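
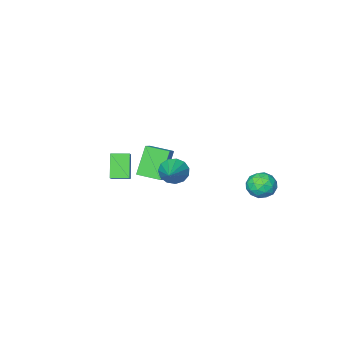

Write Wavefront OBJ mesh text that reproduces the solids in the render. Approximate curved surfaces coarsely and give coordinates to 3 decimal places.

v -1.15 -4.462 -0.652
v -0.57 -3.977 -0.201
v -1.898 -3.455 -0.772
v -1.318 -2.97 -0.321
v -0.322 -4.03 -2.179
v 0.258 -3.545 -1.728
v -1.07 -3.023 -2.299
v -0.49 -2.538 -1.848
v -3.176 1.825 -1.73
v -2.841 1.268 -1.247
v -4.259 1.812 -0.993
v -3.924 1.255 -0.51
v -3.635 2.012 -0.517
v -2.966 2.02 -0.973
v -4.134 1.06 -1.267
v -3.465 1.068 -1.723
v -3.433 0.796 -0.961
v -3.124 1.384 -0.498
v -3.976 1.696 -1.742
v -3.667 2.284 -1.279
v -2.914 1.548 -1.553
v -4.186 1.532 -0.687
v -4.017 1.977 -0.691
v -3.82 1.65 -0.407
v -2.987 1.99 -1.392
v -2.79 1.662 -1.108
v -3.257 2.099 -0.679
v -4.31 1.418 -1.132
v -4.113 1.09 -0.848
v -3.28 1.43 -1.833
v -3.083 1.103 -1.549
v -3.843 0.981 -1.561
v -3.064 0.943 -1.101
v -3.701 0.935 -0.668
v -3.824 0.821 -1.113
v -3.431 0.825 -1.381
v -2.883 1.289 -0.829
v -3.519 1.281 -0.396
v -3.35 1.725 -0.4
v -2.957 1.73 -0.668
v -3.231 1.011 -0.661
v -3.581 1.799 -1.844
v -4.217 1.791 -1.411
v -4.143 1.35 -1.572
v -3.75 1.355 -1.84
v -3.399 2.145 -1.572
v -4.036 2.137 -1.139
v -3.669 2.255 -0.859
v -3.276 2.259 -1.127
v -3.869 2.069 -1.579
v 1.337 1.347 1.556
v 1.74 1.362 0.947
v 2.423 2.573 2.304
v 1.449 1.648 0.901
v 1.122 1.84 1.062
v 0.864 1.874 1.38
v 0.756 1.742 1.754
v 0.832 1.484 2.065
v 1.069 1.183 2.215
v 1.391 0.934 2.155
v 1.696 0.816 1.905
v 1.887 0.867 1.545
v 1.903 1.071 1.188
v 3.226 -1.045 0.429
v 2.757 -1.727 1.558
v 2.5 -0.514 0.448
v 2.031 -1.195 1.577
v 3.649 -0.485 0.943
v 3.18 -1.166 2.072
v 2.923 0.047 0.962
v 2.454 -0.635 2.091
f 2 4 1
f 5 2 1
f 1 4 3
f 3 5 1
f 2 8 4
f 6 2 5
f 6 8 2
f 4 8 3
f 7 5 3
f 3 8 7
f 7 6 5
f 8 6 7
f 9 46 25
f 46 20 49
f 25 49 14
f 46 49 25
f 9 25 21
f 25 14 26
f 21 26 10
f 25 26 21
f 9 21 30
f 21 10 31
f 30 31 16
f 21 31 30
f 9 30 42
f 30 16 45
f 42 45 19
f 30 45 42
f 9 42 46
f 42 19 50
f 46 50 20
f 42 50 46
f 10 26 37
f 26 14 40
f 37 40 18
f 26 40 37
f 14 49 27
f 49 20 48
f 27 48 13
f 49 48 27
f 20 50 47
f 50 19 43
f 47 43 11
f 50 43 47
f 19 45 44
f 45 16 32
f 44 32 15
f 45 32 44
f 16 31 36
f 31 10 33
f 36 33 17
f 31 33 36
f 12 38 24
f 38 18 39
f 24 39 13
f 38 39 24
f 12 24 22
f 24 13 23
f 22 23 11
f 24 23 22
f 12 22 29
f 22 11 28
f 29 28 15
f 22 28 29
f 12 29 34
f 29 15 35
f 34 35 17
f 29 35 34
f 12 34 38
f 34 17 41
f 38 41 18
f 34 41 38
f 13 39 27
f 39 18 40
f 27 40 14
f 39 40 27
f 11 23 47
f 23 13 48
f 47 48 20
f 23 48 47
f 15 28 44
f 28 11 43
f 44 43 19
f 28 43 44
f 17 35 36
f 35 15 32
f 36 32 16
f 35 32 36
f 18 41 37
f 41 17 33
f 37 33 10
f 41 33 37
f 52 51 54
f 52 54 53
f 54 51 55
f 54 55 53
f 55 51 56
f 55 56 53
f 56 51 57
f 56 57 53
f 57 51 58
f 57 58 53
f 58 51 59
f 58 59 53
f 59 51 60
f 59 60 53
f 60 51 61
f 60 61 53
f 61 51 62
f 61 62 53
f 62 51 63
f 62 63 53
f 63 51 52
f 63 52 53
f 65 67 64
f 68 65 64
f 64 67 66
f 66 68 64
f 65 71 67
f 69 65 68
f 69 71 65
f 67 71 66
f 70 68 66
f 66 71 70
f 70 69 68
f 71 69 70



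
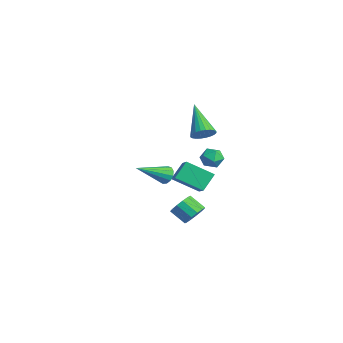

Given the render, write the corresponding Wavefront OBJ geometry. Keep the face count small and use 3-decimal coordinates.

v 1.25 1.897 -1.409
v 0.916 2.675 -0.517
v -0.173 2.25 -2.249
v -0.507 3.028 -1.357
v 2.047 3.172 -2.223
v 1.713 3.95 -1.331
v 0.624 3.525 -3.063
v 0.29 4.303 -2.171
v 2.266 1.003 -0.546
v 2.596 1.267 -0.134
v 2.474 -0.743 0.406
v 2.281 1.287 -0.029
v 1.961 1.217 -0.088
v 1.739 1.079 -0.293
v 1.683 0.917 -0.578
v 1.813 0.782 -0.853
v 2.086 0.718 -1.03
v 2.417 0.744 -1.054
v 2.7 0.853 -0.917
v 2.845 1.009 -0.662
v 2.806 1.163 -0.37
v 1.615 2.883 -4.268
v 2.16 2.782 -3.762
v 1.45 2.236 -3.107
v 0.905 2.337 -3.612
v 1.971 3.147 -3.663
v 1.261 2.601 -3.007
v 1.669 3.428 -3.755
v 0.959 2.882 -3.1
v 1.35 3.536 -4.011
v 0.64 2.99 -3.355
v 1.115 3.437 -4.348
v 0.405 2.89 -3.692
v 1.039 3.162 -4.659
v 0.329 2.615 -4.004
v 1.146 2.798 -4.847
v 0.436 2.252 -4.191
v 1.401 2.462 -4.85
v 0.692 1.915 -4.195
v 1.725 2.259 -4.669
v 1.015 1.713 -4.013
v 2.013 2.255 -4.36
v 1.304 1.708 -3.705
v 2.175 2.45 -4.022
v 1.466 1.903 -3.367
v 2.991 2.75 2.443
v 3.438 2.957 2.926
v 1.369 2.91 3.877
v 3.365 3.193 2.818
v 3.235 3.361 2.652
v 3.068 3.436 2.455
v 2.889 3.406 2.255
v 2.726 3.277 2.085
v 2.603 3.067 1.969
v 2.539 2.81 1.925
v 2.543 2.543 1.961
v 2.616 2.307 2.069
v 2.746 2.139 2.235
v 2.913 2.064 2.432
v 3.092 2.094 2.631
v 3.255 2.223 2.802
v 3.379 2.433 2.918
v 3.443 2.69 2.961
v 1.276 4.47 -0.588
v 1.859 4.427 -0.176
v 0.981 3.393 -0.284
v 1.564 3.35 0.128
v 1.028 3.787 0.312
v 1.21 4.452 0.123
v 1.63 3.368 -0.583
v 1.812 4.033 -0.772
v 2.077 3.746 -0.173
v 1.706 4.004 0.38
v 1.134 3.816 -0.84
v 0.763 4.074 -0.287
f 2 4 1
f 5 2 1
f 1 4 3
f 3 5 1
f 2 8 4
f 6 2 5
f 6 8 2
f 4 8 3
f 7 5 3
f 3 8 7
f 7 6 5
f 8 6 7
f 10 9 12
f 10 12 11
f 12 9 13
f 12 13 11
f 13 9 14
f 13 14 11
f 14 9 15
f 14 15 11
f 15 9 16
f 15 16 11
f 16 9 17
f 16 17 11
f 17 9 18
f 17 18 11
f 18 9 19
f 18 19 11
f 19 9 20
f 19 20 11
f 20 9 21
f 20 21 11
f 21 9 10
f 21 10 11
f 23 22 26
f 23 26 24
f 24 26 27
f 24 27 25
f 26 22 28
f 26 28 27
f 27 28 29
f 27 29 25
f 28 22 30
f 28 30 29
f 29 30 31
f 29 31 25
f 30 22 32
f 30 32 31
f 31 32 33
f 31 33 25
f 32 22 34
f 32 34 33
f 33 34 35
f 33 35 25
f 34 22 36
f 34 36 35
f 35 36 37
f 35 37 25
f 36 22 38
f 36 38 37
f 37 38 39
f 37 39 25
f 38 22 40
f 38 40 39
f 39 40 41
f 39 41 25
f 40 22 42
f 40 42 41
f 41 42 43
f 41 43 25
f 42 22 44
f 42 44 43
f 43 44 45
f 43 45 25
f 44 22 23
f 44 23 45
f 45 23 24
f 45 24 25
f 47 46 49
f 47 49 48
f 49 46 50
f 49 50 48
f 50 46 51
f 50 51 48
f 51 46 52
f 51 52 48
f 52 46 53
f 52 53 48
f 53 46 54
f 53 54 48
f 54 46 55
f 54 55 48
f 55 46 56
f 55 56 48
f 56 46 57
f 56 57 48
f 57 46 58
f 57 58 48
f 58 46 59
f 58 59 48
f 59 46 60
f 59 60 48
f 60 46 61
f 60 61 48
f 61 46 62
f 61 62 48
f 62 46 63
f 62 63 48
f 63 46 47
f 63 47 48
f 64 75 69
f 64 69 65
f 64 65 71
f 64 71 74
f 64 74 75
f 65 69 73
f 69 75 68
f 75 74 66
f 74 71 70
f 71 65 72
f 67 73 68
f 67 68 66
f 67 66 70
f 67 70 72
f 67 72 73
f 68 73 69
f 66 68 75
f 70 66 74
f 72 70 71
f 73 72 65



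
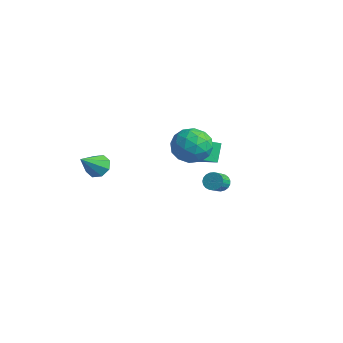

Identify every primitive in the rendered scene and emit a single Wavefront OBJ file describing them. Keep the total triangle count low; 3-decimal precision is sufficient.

v -4.568 3.072 0.23
v -2.892 2.946 1.027
v -4.252 4.191 -0.257
v -2.576 4.065 0.54
v -4.104 2.475 -0.84
v -2.428 2.349 -0.043
v -3.788 3.594 -1.327
v -2.112 3.468 -0.53
v 1.854 0.594 0.855
v 2.359 0.857 0.87
v 2.732 0.109 1.42
v 2.226 -0.154 1.405
v 2.252 0.945 1.062
v 2.624 0.197 1.613
v 2.076 0.972 1.219
v 2.448 0.225 1.769
v 1.861 0.934 1.312
v 2.234 0.187 1.862
v 1.646 0.837 1.326
v 2.018 0.09 1.877
v 1.466 0.698 1.259
v 1.838 -0.049 1.809
v 1.353 0.541 1.122
v 1.725 -0.207 1.672
v 1.327 0.393 0.939
v 1.699 -0.354 1.489
v 1.392 0.28 0.741
v 1.764 -0.468 1.291
v 1.537 0.221 0.563
v 1.909 -0.527 1.113
v 1.736 0.226 0.435
v 2.109 -0.521 0.985
v 1.956 0.295 0.38
v 2.329 -0.452 0.93
v 2.159 0.416 0.407
v 2.531 -0.331 0.957
v 2.308 0.567 0.512
v 2.68 -0.18 1.062
v 2.379 0.723 0.675
v 2.751 -0.024 1.226
v -3.582 -3.287 0.821
v -3.169 -2.803 1.272
v -3.298 -4.553 1.919
v -3.749 -2.809 1.414
v -4.231 -3.096 1.209
v -4.332 -3.494 0.776
v -3.994 -3.771 0.369
v -3.415 -3.765 0.227
v -2.933 -3.479 0.433
v -2.831 -3.08 0.865
v -2.099 1.512 2.117
v -1.166 1.884 2.791
v -1.014 0.036 1.429
v -0.081 0.408 2.103
v -1.06 -0.064 2.634
v -1.731 0.849 3.058
v -0.449 1.071 1.162
v -1.12 1.984 1.586
v -0.146 1.611 2.2
v -0.524 0.91 3.11
v -1.656 1.01 1.11
v -2.034 0.309 2.02
v -1.727 1.828 2.514
v -0.453 0.092 1.706
v -1.028 -0.185 2.018
v -0.48 0.034 2.414
v -2.059 1.219 2.672
v -1.511 1.438 3.068
v -1.449 0.293 2.975
v -0.669 0.482 1.152
v -0.121 0.701 1.548
v -1.7 1.886 1.806
v -1.152 2.105 2.202
v -0.731 1.627 1.245
v -0.58 1.886 2.563
v 0.057 1.018 2.159
v -0.159 1.408 1.606
v -0.553 1.944 1.855
v -0.802 1.474 3.098
v -0.165 0.606 2.694
v -0.74 0.329 3.005
v -1.134 0.865 3.255
v -0.203 1.313 2.751
v -2.015 1.314 1.526
v -1.378 0.446 1.122
v -1.046 1.055 0.965
v -1.44 1.591 1.215
v -2.237 0.902 2.061
v -1.6 0.034 1.657
v -1.627 -0.024 2.365
v -2.021 0.512 2.614
v -1.977 0.607 1.469
f 2 4 1
f 5 2 1
f 1 4 3
f 3 5 1
f 2 8 4
f 6 2 5
f 6 8 2
f 4 8 3
f 7 5 3
f 3 8 7
f 7 6 5
f 8 6 7
f 10 9 13
f 10 13 11
f 11 13 14
f 11 14 12
f 13 9 15
f 13 15 14
f 14 15 16
f 14 16 12
f 15 9 17
f 15 17 16
f 16 17 18
f 16 18 12
f 17 9 19
f 17 19 18
f 18 19 20
f 18 20 12
f 19 9 21
f 19 21 20
f 20 21 22
f 20 22 12
f 21 9 23
f 21 23 22
f 22 23 24
f 22 24 12
f 23 9 25
f 23 25 24
f 24 25 26
f 24 26 12
f 25 9 27
f 25 27 26
f 26 27 28
f 26 28 12
f 27 9 29
f 27 29 28
f 28 29 30
f 28 30 12
f 29 9 31
f 29 31 30
f 30 31 32
f 30 32 12
f 31 9 33
f 31 33 32
f 32 33 34
f 32 34 12
f 33 9 35
f 33 35 34
f 34 35 36
f 34 36 12
f 35 9 37
f 35 37 36
f 36 37 38
f 36 38 12
f 37 9 39
f 37 39 38
f 38 39 40
f 38 40 12
f 39 9 10
f 39 10 40
f 40 10 11
f 40 11 12
f 42 41 44
f 42 44 43
f 44 41 45
f 44 45 43
f 45 41 46
f 45 46 43
f 46 41 47
f 46 47 43
f 47 41 48
f 47 48 43
f 48 41 49
f 48 49 43
f 49 41 50
f 49 50 43
f 50 41 42
f 50 42 43
f 51 88 67
f 88 62 91
f 67 91 56
f 88 91 67
f 51 67 63
f 67 56 68
f 63 68 52
f 67 68 63
f 51 63 72
f 63 52 73
f 72 73 58
f 63 73 72
f 51 72 84
f 72 58 87
f 84 87 61
f 72 87 84
f 51 84 88
f 84 61 92
f 88 92 62
f 84 92 88
f 52 68 79
f 68 56 82
f 79 82 60
f 68 82 79
f 56 91 69
f 91 62 90
f 69 90 55
f 91 90 69
f 62 92 89
f 92 61 85
f 89 85 53
f 92 85 89
f 61 87 86
f 87 58 74
f 86 74 57
f 87 74 86
f 58 73 78
f 73 52 75
f 78 75 59
f 73 75 78
f 54 80 66
f 80 60 81
f 66 81 55
f 80 81 66
f 54 66 64
f 66 55 65
f 64 65 53
f 66 65 64
f 54 64 71
f 64 53 70
f 71 70 57
f 64 70 71
f 54 71 76
f 71 57 77
f 76 77 59
f 71 77 76
f 54 76 80
f 76 59 83
f 80 83 60
f 76 83 80
f 55 81 69
f 81 60 82
f 69 82 56
f 81 82 69
f 53 65 89
f 65 55 90
f 89 90 62
f 65 90 89
f 57 70 86
f 70 53 85
f 86 85 61
f 70 85 86
f 59 77 78
f 77 57 74
f 78 74 58
f 77 74 78
f 60 83 79
f 83 59 75
f 79 75 52
f 83 75 79



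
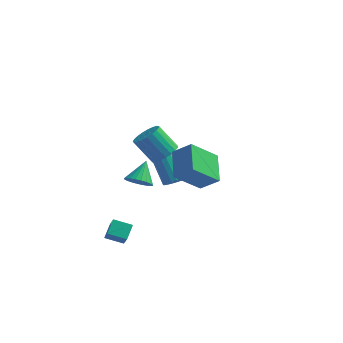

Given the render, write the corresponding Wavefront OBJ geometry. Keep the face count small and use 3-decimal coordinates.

v -0.781 3.352 -2.573
v -0.277 3.866 -2.58
v -1.335 4.923 -1.134
v -1.839 4.408 -1.127
v -0.484 3.966 -2.804
v -1.542 5.022 -1.358
v -0.749 3.944 -2.982
v -1.808 5 -1.536
v -1.021 3.804 -3.079
v -2.079 4.86 -1.633
v -1.245 3.575 -3.076
v -2.303 4.631 -1.63
v -1.377 3.302 -2.973
v -2.436 4.358 -1.527
v -1.391 3.039 -2.791
v -2.45 4.095 -1.345
v -1.285 2.837 -2.566
v -2.343 3.894 -1.12
v -1.078 2.738 -2.342
v -2.136 3.794 -0.896
v -0.812 2.76 -2.164
v -1.871 3.816 -0.718
v -0.541 2.9 -2.067
v -1.599 3.956 -0.621
v -0.317 3.129 -2.07
v -1.375 4.185 -0.624
v -0.184 3.402 -2.173
v -1.243 4.458 -0.727
v -0.17 3.665 -2.355
v -1.229 4.721 -0.909
v -2.664 -3.93 -2.709
v -2.272 -4.517 -1.813
v -2.616 -3.034 -2.143
v -2.224 -3.622 -1.248
v -1.576 -3.758 -3.072
v -1.184 -4.346 -2.177
v -1.528 -2.863 -2.507
v -1.136 -3.45 -1.611
v -2.368 1.357 -1.562
v -1.734 1.75 -2.048
v -2.272 2.543 -0.478
v -2.021 1.894 -2.181
v -2.361 1.957 -2.219
v -2.701 1.928 -2.158
v -2.991 1.812 -2.005
v -3.186 1.627 -1.786
v -3.256 1.4 -1.532
v -3.191 1.167 -1.282
v -3.001 0.963 -1.076
v -2.714 0.819 -0.943
v -2.375 0.757 -0.905
v -2.034 0.786 -0.966
v -1.744 0.902 -1.119
v -1.549 1.087 -1.338
v -1.479 1.313 -1.592
v -1.544 1.546 -1.842
v 1.489 -4.225 3.527
v 0.89 -2.541 4.33
v 2.676 -3.112 2.076
v 2.077 -1.427 2.879
v 2.583 -4.253 4.401
v 1.984 -2.568 5.204
v 3.77 -3.139 2.95
v 3.171 -1.455 3.753
v -0.234 -0.316 2.448
v 0.317 -0.869 2.935
v -0.815 -0.777 4.319
v -1.366 -0.224 3.832
v 0.453 -0.522 3.024
v -0.678 -0.43 4.408
v 0.471 -0.14 3.013
v -0.661 -0.048 4.397
v 0.366 0.211 2.904
v -0.765 0.303 4.288
v 0.158 0.472 2.716
v -0.973 0.564 4.1
v -0.118 0.596 2.482
v -1.249 0.688 3.867
v -0.414 0.563 2.243
v -1.546 0.655 3.627
v -0.679 0.377 2.038
v -1.811 0.469 3.422
v -0.867 0.072 1.905
v -1.999 0.164 3.289
v -0.946 -0.3 1.865
v -2.077 -0.208 3.249
v -0.902 -0.675 1.926
v -2.033 -0.583 3.31
v -0.742 -0.988 2.078
v -1.873 -0.896 3.462
v -0.494 -1.185 2.293
v -1.626 -1.093 3.677
v -0.202 -1.231 2.535
v -1.333 -1.139 3.919
v 0.085 -1.119 2.762
v -1.046 -1.028 4.146
f 2 1 5
f 2 5 3
f 3 5 6
f 3 6 4
f 5 1 7
f 5 7 6
f 6 7 8
f 6 8 4
f 7 1 9
f 7 9 8
f 8 9 10
f 8 10 4
f 9 1 11
f 9 11 10
f 10 11 12
f 10 12 4
f 11 1 13
f 11 13 12
f 12 13 14
f 12 14 4
f 13 1 15
f 13 15 14
f 14 15 16
f 14 16 4
f 15 1 17
f 15 17 16
f 16 17 18
f 16 18 4
f 17 1 19
f 17 19 18
f 18 19 20
f 18 20 4
f 19 1 21
f 19 21 20
f 20 21 22
f 20 22 4
f 21 1 23
f 21 23 22
f 22 23 24
f 22 24 4
f 23 1 25
f 23 25 24
f 24 25 26
f 24 26 4
f 25 1 27
f 25 27 26
f 26 27 28
f 26 28 4
f 27 1 29
f 27 29 28
f 28 29 30
f 28 30 4
f 29 1 2
f 29 2 30
f 30 2 3
f 30 3 4
f 32 34 31
f 35 32 31
f 31 34 33
f 33 35 31
f 32 38 34
f 36 32 35
f 36 38 32
f 34 38 33
f 37 35 33
f 33 38 37
f 37 36 35
f 38 36 37
f 40 39 42
f 40 42 41
f 42 39 43
f 42 43 41
f 43 39 44
f 43 44 41
f 44 39 45
f 44 45 41
f 45 39 46
f 45 46 41
f 46 39 47
f 46 47 41
f 47 39 48
f 47 48 41
f 48 39 49
f 48 49 41
f 49 39 50
f 49 50 41
f 50 39 51
f 50 51 41
f 51 39 52
f 51 52 41
f 52 39 53
f 52 53 41
f 53 39 54
f 53 54 41
f 54 39 55
f 54 55 41
f 55 39 56
f 55 56 41
f 56 39 40
f 56 40 41
f 58 60 57
f 61 58 57
f 57 60 59
f 59 61 57
f 58 64 60
f 62 58 61
f 62 64 58
f 60 64 59
f 63 61 59
f 59 64 63
f 63 62 61
f 64 62 63
f 66 65 69
f 66 69 67
f 67 69 70
f 67 70 68
f 69 65 71
f 69 71 70
f 70 71 72
f 70 72 68
f 71 65 73
f 71 73 72
f 72 73 74
f 72 74 68
f 73 65 75
f 73 75 74
f 74 75 76
f 74 76 68
f 75 65 77
f 75 77 76
f 76 77 78
f 76 78 68
f 77 65 79
f 77 79 78
f 78 79 80
f 78 80 68
f 79 65 81
f 79 81 80
f 80 81 82
f 80 82 68
f 81 65 83
f 81 83 82
f 82 83 84
f 82 84 68
f 83 65 85
f 83 85 84
f 84 85 86
f 84 86 68
f 85 65 87
f 85 87 86
f 86 87 88
f 86 88 68
f 87 65 89
f 87 89 88
f 88 89 90
f 88 90 68
f 89 65 91
f 89 91 90
f 90 91 92
f 90 92 68
f 91 65 93
f 91 93 92
f 92 93 94
f 92 94 68
f 93 65 95
f 93 95 94
f 94 95 96
f 94 96 68
f 95 65 66
f 95 66 96
f 96 66 67
f 96 67 68



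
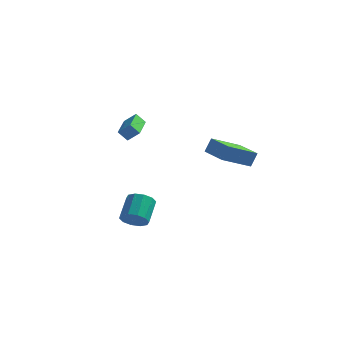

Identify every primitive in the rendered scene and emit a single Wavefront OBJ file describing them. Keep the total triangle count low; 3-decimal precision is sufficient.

v 3.844 2.016 -0.214
v 4.128 2.385 0.76
v 2.307 3.356 -0.273
v 2.591 3.725 0.701
v 5.169 3.495 -1.161
v 5.453 3.864 -0.187
v 3.632 4.835 -1.22
v 3.916 5.204 -0.246
v 0.658 -4.09 -3.021
v 1.425 -4.311 -2.651
v 1.329 -2.93 -1.629
v 0.562 -2.71 -1.999
v 1.53 -3.989 -3.076
v 1.434 -2.608 -2.055
v 1.302 -3.705 -3.48
v 1.206 -2.325 -2.459
v 0.828 -3.569 -3.709
v 0.732 -2.189 -2.687
v 0.289 -3.632 -3.675
v 0.193 -2.251 -2.653
v -0.109 -3.87 -3.391
v -0.205 -2.489 -2.369
v -0.214 -4.192 -2.965
v -0.31 -2.811 -1.944
v 0.014 -4.475 -2.561
v -0.082 -3.095 -1.54
v 0.488 -4.611 -2.333
v 0.392 -3.231 -1.311
v 1.027 -4.549 -2.367
v 0.931 -3.168 -1.345
v -1.302 -0.052 1.459
v -1.854 -0.193 2.103
v -1.712 1.975 1.549
v -2.264 1.835 2.193
v -0.576 0.065 2.107
v -1.128 -0.075 2.751
v -0.986 2.093 2.197
v -1.538 1.952 2.841
f 2 4 1
f 5 2 1
f 1 4 3
f 3 5 1
f 2 8 4
f 6 2 5
f 6 8 2
f 4 8 3
f 7 5 3
f 3 8 7
f 7 6 5
f 8 6 7
f 10 9 13
f 10 13 11
f 11 13 14
f 11 14 12
f 13 9 15
f 13 15 14
f 14 15 16
f 14 16 12
f 15 9 17
f 15 17 16
f 16 17 18
f 16 18 12
f 17 9 19
f 17 19 18
f 18 19 20
f 18 20 12
f 19 9 21
f 19 21 20
f 20 21 22
f 20 22 12
f 21 9 23
f 21 23 22
f 22 23 24
f 22 24 12
f 23 9 25
f 23 25 24
f 24 25 26
f 24 26 12
f 25 9 27
f 25 27 26
f 26 27 28
f 26 28 12
f 27 9 29
f 27 29 28
f 28 29 30
f 28 30 12
f 29 9 10
f 29 10 30
f 30 10 11
f 30 11 12
f 32 34 31
f 35 32 31
f 31 34 33
f 33 35 31
f 32 38 34
f 36 32 35
f 36 38 32
f 34 38 33
f 37 35 33
f 33 38 37
f 37 36 35
f 38 36 37



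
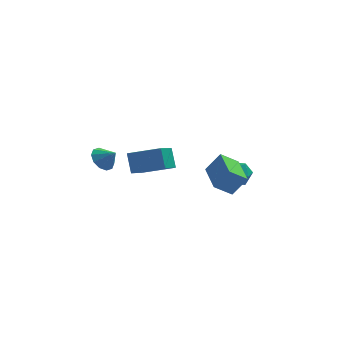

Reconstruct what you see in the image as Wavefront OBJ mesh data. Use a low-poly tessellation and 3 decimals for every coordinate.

v 2.389 -0.812 -2.387
v 3.193 -0.769 -1.279
v 2.153 1.242 -2.295
v 2.957 1.285 -1.186
v 3.383 -0.665 -3.114
v 4.187 -0.622 -2.005
v 3.147 1.389 -3.021
v 3.951 1.432 -1.913
v 4.202 2.358 -3.665
v 4.799 1.909 -3.101
v 3.041 1.651 -2.999
v 3.638 1.202 -2.435
v 3.508 2.124 -2.34
v 4.226 2.561 -2.752
v 3.614 0.999 -3.348
v 4.332 1.436 -3.76
v 4.436 1.069 -2.905
v 4.37 1.764 -2.282
v 3.47 1.796 -3.818
v 3.404 2.491 -3.195
v -3.313 0.702 -0.873
v -2.804 1.307 -1.051
v -2.647 0.338 -0.207
v -3.098 1.458 -0.675
v -3.474 1.32 -0.374
v -3.789 0.946 -0.265
v -3.921 0.479 -0.387
v -3.822 0.098 -0.696
v -3.528 -0.053 -1.072
v -3.152 0.085 -1.372
v -2.837 0.458 -1.482
v -2.704 0.925 -1.359
v -1.399 -1.759 -0.485
v -2.055 -3.085 0.331
v -1.556 -1.043 0.552
v -2.212 -2.37 1.368
v 0.272 -2.23 0.092
v -0.384 -3.557 0.908
v 0.115 -1.515 1.129
v -0.541 -2.841 1.945
f 2 4 1
f 5 2 1
f 1 4 3
f 3 5 1
f 2 8 4
f 6 2 5
f 6 8 2
f 4 8 3
f 7 5 3
f 3 8 7
f 7 6 5
f 8 6 7
f 9 20 14
f 9 14 10
f 9 10 16
f 9 16 19
f 9 19 20
f 10 14 18
f 14 20 13
f 20 19 11
f 19 16 15
f 16 10 17
f 12 18 13
f 12 13 11
f 12 11 15
f 12 15 17
f 12 17 18
f 13 18 14
f 11 13 20
f 15 11 19
f 17 15 16
f 18 17 10
f 22 21 24
f 22 24 23
f 24 21 25
f 24 25 23
f 25 21 26
f 25 26 23
f 26 21 27
f 26 27 23
f 27 21 28
f 27 28 23
f 28 21 29
f 28 29 23
f 29 21 30
f 29 30 23
f 30 21 31
f 30 31 23
f 31 21 32
f 31 32 23
f 32 21 22
f 32 22 23
f 34 36 33
f 37 34 33
f 33 36 35
f 35 37 33
f 34 40 36
f 38 34 37
f 38 40 34
f 36 40 35
f 39 37 35
f 35 40 39
f 39 38 37
f 40 38 39



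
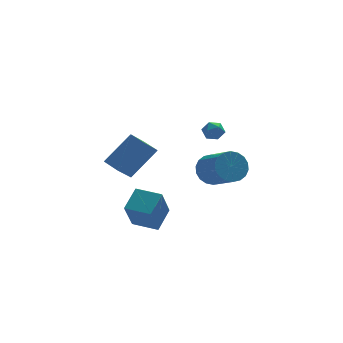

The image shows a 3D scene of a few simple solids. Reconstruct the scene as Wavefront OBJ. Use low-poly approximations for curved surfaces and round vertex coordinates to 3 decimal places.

v 1.896 2.012 -2.063
v 2.718 2.516 -1.702
v 3.307 0.793 -0.636
v 2.484 0.288 -0.997
v 2.398 2.602 -1.385
v 2.987 0.879 -0.319
v 1.979 2.572 -1.203
v 2.567 0.849 -0.137
v 1.543 2.431 -1.191
v 2.132 0.708 -0.125
v 1.177 2.206 -1.351
v 1.766 0.483 -0.285
v 0.953 1.943 -1.653
v 1.542 0.22 -0.587
v 0.916 1.694 -2.036
v 1.505 -0.029 -0.97
v 1.073 1.507 -2.424
v 1.662 -0.216 -1.358
v 1.393 1.421 -2.741
v 1.982 -0.302 -1.675
v 1.813 1.451 -2.923
v 2.401 -0.272 -1.857
v 2.248 1.592 -2.935
v 2.837 -0.131 -1.869
v 2.614 1.817 -2.775
v 3.203 0.094 -1.709
v 2.838 2.08 -2.473
v 3.427 0.357 -1.407
v 2.875 2.329 -2.09
v 3.464 0.606 -1.024
v -3.871 -3.853 1.223
v -4.685 -4.55 2.185
v -4.365 -2.956 1.455
v -5.179 -3.653 2.417
v -2.421 -3.447 2.743
v -3.235 -4.144 3.705
v -2.915 -2.55 2.975
v -3.729 -3.247 3.937
v -2.707 -3.091 -2.022
v -1.88 -2.115 -1.219
v -3.876 -2.17 -1.937
v -3.049 -1.194 -1.135
v -2.091 -2.146 -3.805
v -1.264 -1.17 -3.003
v -3.26 -1.225 -3.721
v -2.433 -0.249 -2.918
v 1.259 0.261 2.299
v 1.739 0.021 1.911
v 0.841 -0.721 2.389
v 1.321 -0.961 2.001
v 1.465 -0.744 2.61
v 1.723 -0.137 2.554
v 0.857 -0.563 1.746
v 1.115 0.044 1.69
v 1.491 -0.488 1.569
v 1.866 -0.6 2.103
v 0.714 -0.1 2.197
v 1.089 -0.212 2.731
f 2 1 5
f 2 5 3
f 3 5 6
f 3 6 4
f 5 1 7
f 5 7 6
f 6 7 8
f 6 8 4
f 7 1 9
f 7 9 8
f 8 9 10
f 8 10 4
f 9 1 11
f 9 11 10
f 10 11 12
f 10 12 4
f 11 1 13
f 11 13 12
f 12 13 14
f 12 14 4
f 13 1 15
f 13 15 14
f 14 15 16
f 14 16 4
f 15 1 17
f 15 17 16
f 16 17 18
f 16 18 4
f 17 1 19
f 17 19 18
f 18 19 20
f 18 20 4
f 19 1 21
f 19 21 20
f 20 21 22
f 20 22 4
f 21 1 23
f 21 23 22
f 22 23 24
f 22 24 4
f 23 1 25
f 23 25 24
f 24 25 26
f 24 26 4
f 25 1 27
f 25 27 26
f 26 27 28
f 26 28 4
f 27 1 29
f 27 29 28
f 28 29 30
f 28 30 4
f 29 1 2
f 29 2 30
f 30 2 3
f 30 3 4
f 32 34 31
f 35 32 31
f 31 34 33
f 33 35 31
f 32 38 34
f 36 32 35
f 36 38 32
f 34 38 33
f 37 35 33
f 33 38 37
f 37 36 35
f 38 36 37
f 40 42 39
f 43 40 39
f 39 42 41
f 41 43 39
f 40 46 42
f 44 40 43
f 44 46 40
f 42 46 41
f 45 43 41
f 41 46 45
f 45 44 43
f 46 44 45
f 47 58 52
f 47 52 48
f 47 48 54
f 47 54 57
f 47 57 58
f 48 52 56
f 52 58 51
f 58 57 49
f 57 54 53
f 54 48 55
f 50 56 51
f 50 51 49
f 50 49 53
f 50 53 55
f 50 55 56
f 51 56 52
f 49 51 58
f 53 49 57
f 55 53 54
f 56 55 48



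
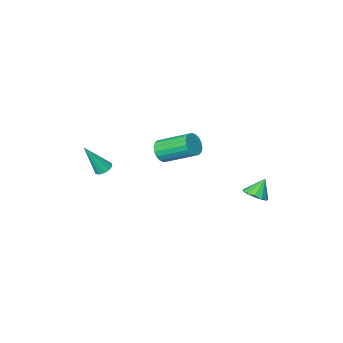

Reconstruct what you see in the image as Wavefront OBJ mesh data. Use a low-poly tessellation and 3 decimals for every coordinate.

v 1.131 -1.789 3.205
v 1.466 -1.947 3.823
v 0.424 -0.53 4.752
v 0.089 -0.371 4.135
v 1.656 -1.723 3.694
v 0.614 -0.306 4.623
v 1.742 -1.512 3.468
v 0.699 -0.095 4.398
v 1.707 -1.356 3.191
v 0.664 0.061 4.12
v 1.557 -1.286 2.916
v 0.515 0.132 3.845
v 1.324 -1.315 2.699
v 0.281 0.103 3.628
v 1.052 -1.438 2.581
v 0.01 -0.02 3.511
v 0.796 -1.63 2.588
v -0.246 -0.213 3.517
v 0.606 -1.854 2.717
v -0.436 -0.437 3.646
v 0.521 -2.065 2.942
v -0.522 -0.648 3.872
v 0.556 -2.221 3.22
v -0.487 -0.804 4.149
v 0.705 -2.292 3.495
v -0.337 -0.874 4.424
v 0.939 -2.263 3.712
v -0.104 -0.845 4.641
v 1.21 -2.14 3.829
v 0.168 -0.722 4.759
v 3.515 -3.68 1.616
v 3.98 -3.669 1.362
v 4.425 -4.06 3.264
v 3.915 -3.365 1.468
v 3.698 -3.182 1.63
v 3.41 -3.189 1.787
v 3.163 -3.384 1.879
v 3.05 -3.691 1.87
v 3.115 -3.994 1.765
v 3.333 -4.177 1.602
v 3.62 -4.17 1.445
v 3.867 -3.976 1.353
v -1.122 3.515 2.135
v -0.732 4.032 2.401
v -1.718 3.465 3.105
v -1.038 4.205 2.222
v -1.371 4.158 2.015
v -1.625 3.908 1.847
v -1.719 3.533 1.769
v -1.624 3.152 1.808
v -1.369 2.887 1.95
v -1.036 2.821 2.151
v -0.731 2.975 2.347
v -0.549 3.301 2.475
v -0.55 3.695 2.495
f 2 1 5
f 2 5 3
f 3 5 6
f 3 6 4
f 5 1 7
f 5 7 6
f 6 7 8
f 6 8 4
f 7 1 9
f 7 9 8
f 8 9 10
f 8 10 4
f 9 1 11
f 9 11 10
f 10 11 12
f 10 12 4
f 11 1 13
f 11 13 12
f 12 13 14
f 12 14 4
f 13 1 15
f 13 15 14
f 14 15 16
f 14 16 4
f 15 1 17
f 15 17 16
f 16 17 18
f 16 18 4
f 17 1 19
f 17 19 18
f 18 19 20
f 18 20 4
f 19 1 21
f 19 21 20
f 20 21 22
f 20 22 4
f 21 1 23
f 21 23 22
f 22 23 24
f 22 24 4
f 23 1 25
f 23 25 24
f 24 25 26
f 24 26 4
f 25 1 27
f 25 27 26
f 26 27 28
f 26 28 4
f 27 1 29
f 27 29 28
f 28 29 30
f 28 30 4
f 29 1 2
f 29 2 30
f 30 2 3
f 30 3 4
f 32 31 34
f 32 34 33
f 34 31 35
f 34 35 33
f 35 31 36
f 35 36 33
f 36 31 37
f 36 37 33
f 37 31 38
f 37 38 33
f 38 31 39
f 38 39 33
f 39 31 40
f 39 40 33
f 40 31 41
f 40 41 33
f 41 31 42
f 41 42 33
f 42 31 32
f 42 32 33
f 44 43 46
f 44 46 45
f 46 43 47
f 46 47 45
f 47 43 48
f 47 48 45
f 48 43 49
f 48 49 45
f 49 43 50
f 49 50 45
f 50 43 51
f 50 51 45
f 51 43 52
f 51 52 45
f 52 43 53
f 52 53 45
f 53 43 54
f 53 54 45
f 54 43 55
f 54 55 45
f 55 43 44
f 55 44 45



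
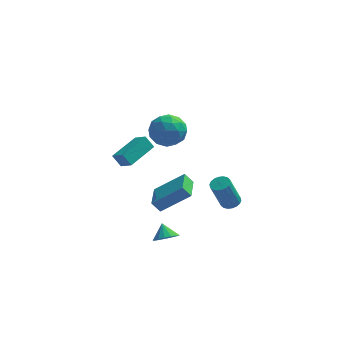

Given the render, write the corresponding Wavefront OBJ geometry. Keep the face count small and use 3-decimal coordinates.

v 2.934 -1.981 -1.083
v 3.506 -2.024 -0.906
v 2.918 -2.423 0.899
v 2.346 -2.379 0.723
v 3.451 -1.766 -0.867
v 2.863 -2.165 0.939
v 3.294 -1.55 -0.87
v 2.706 -1.949 0.935
v 3.065 -1.419 -0.916
v 2.477 -1.818 0.889
v 2.811 -1.4 -0.994
v 2.223 -1.799 0.811
v 2.581 -1.496 -1.091
v 1.993 -1.894 0.715
v 2.421 -1.687 -1.185
v 1.833 -2.086 0.62
v 2.362 -1.937 -1.259
v 1.774 -2.336 0.546
v 2.417 -2.195 -1.299
v 1.829 -2.594 0.507
v 2.574 -2.411 -1.295
v 1.986 -2.81 0.51
v 2.803 -2.542 -1.249
v 2.215 -2.941 0.556
v 3.057 -2.561 -1.171
v 2.469 -2.96 0.634
v 3.287 -2.466 -1.075
v 2.699 -2.864 0.731
v 3.447 -2.274 -0.98
v 2.859 -2.673 0.825
v -1.483 -1.621 -1.8
v 0.223 -1.503 -0.447
v -1.501 0.104 -1.928
v 0.205 0.222 -0.576
v -0.985 -1.662 -2.424
v 0.721 -1.544 -1.072
v -1.003 0.063 -2.553
v 0.703 0.181 -1.2
v -0.571 -2.594 -3.936
v 0.128 -2.271 -3.928
v -0.869 -1.966 -3.204
v -0.058 -2.071 -4.175
v -0.362 -1.991 -4.368
v -0.714 -2.049 -4.461
v -1.033 -2.232 -4.435
v -1.246 -2.498 -4.294
v -1.304 -2.786 -4.071
v -1.194 -3.029 -3.818
v -0.942 -3.173 -3.591
v -0.604 -3.185 -3.444
v -0.259 -3.061 -3.409
v 0.015 -2.83 -3.495
v 0.155 -2.545 -3.683
v -2.843 0.648 -0.335
v -3.348 0.791 0.408
v -3.5 1.245 -0.896
v -4.005 1.387 -0.152
v -1.715 2.313 0.112
v -2.22 2.455 0.856
v -2.372 2.909 -0.448
v -2.877 3.052 0.295
v -0.316 0.134 3.684
v 0.337 -0.624 4.22
v -1.597 -1.156 3.42
v -0.944 -1.914 3.956
v -1.419 -1.062 4.537
v -0.627 -0.265 4.701
v -0.633 -1.515 2.939
v 0.159 -0.718 3.103
v 0.141 -1.644 3.76
v -0.345 -1.364 4.748
v -0.915 -0.416 2.892
v -1.401 -0.136 3.88
v 0.123 -0.132 3.975
v -1.383 -1.648 3.665
v -1.662 -1.147 4.006
v -1.278 -1.593 4.321
v -0.444 0.08 4.258
v -0.06 -0.366 4.573
v -1.092 -0.624 4.759
v -1.2 -1.414 3.067
v -0.816 -1.86 3.382
v 0.018 -0.187 3.319
v 0.402 -0.633 3.634
v -0.168 -1.156 2.881
v 0.392 -1.177 4.02
v -0.361 -1.935 3.865
v -0.178 -1.701 3.267
v 0.287 -1.232 3.363
v 0.106 -1.012 4.601
v -0.647 -1.77 4.445
v -0.926 -1.269 4.787
v -0.461 -0.801 4.883
v -0.009 -1.611 4.33
v -0.613 -0.01 3.195
v -1.366 -0.768 3.039
v -0.799 -0.979 2.757
v -0.334 -0.511 2.853
v -0.899 0.155 3.775
v -1.652 -0.603 3.62
v -1.547 -0.548 4.277
v -1.082 -0.079 4.373
v -1.251 -0.169 3.31
f 2 1 5
f 2 5 3
f 3 5 6
f 3 6 4
f 5 1 7
f 5 7 6
f 6 7 8
f 6 8 4
f 7 1 9
f 7 9 8
f 8 9 10
f 8 10 4
f 9 1 11
f 9 11 10
f 10 11 12
f 10 12 4
f 11 1 13
f 11 13 12
f 12 13 14
f 12 14 4
f 13 1 15
f 13 15 14
f 14 15 16
f 14 16 4
f 15 1 17
f 15 17 16
f 16 17 18
f 16 18 4
f 17 1 19
f 17 19 18
f 18 19 20
f 18 20 4
f 19 1 21
f 19 21 20
f 20 21 22
f 20 22 4
f 21 1 23
f 21 23 22
f 22 23 24
f 22 24 4
f 23 1 25
f 23 25 24
f 24 25 26
f 24 26 4
f 25 1 27
f 25 27 26
f 26 27 28
f 26 28 4
f 27 1 29
f 27 29 28
f 28 29 30
f 28 30 4
f 29 1 2
f 29 2 30
f 30 2 3
f 30 3 4
f 32 34 31
f 35 32 31
f 31 34 33
f 33 35 31
f 32 38 34
f 36 32 35
f 36 38 32
f 34 38 33
f 37 35 33
f 33 38 37
f 37 36 35
f 38 36 37
f 40 39 42
f 40 42 41
f 42 39 43
f 42 43 41
f 43 39 44
f 43 44 41
f 44 39 45
f 44 45 41
f 45 39 46
f 45 46 41
f 46 39 47
f 46 47 41
f 47 39 48
f 47 48 41
f 48 39 49
f 48 49 41
f 49 39 50
f 49 50 41
f 50 39 51
f 50 51 41
f 51 39 52
f 51 52 41
f 52 39 53
f 52 53 41
f 53 39 40
f 53 40 41
f 55 57 54
f 58 55 54
f 54 57 56
f 56 58 54
f 55 61 57
f 59 55 58
f 59 61 55
f 57 61 56
f 60 58 56
f 56 61 60
f 60 59 58
f 61 59 60
f 62 99 78
f 99 73 102
f 78 102 67
f 99 102 78
f 62 78 74
f 78 67 79
f 74 79 63
f 78 79 74
f 62 74 83
f 74 63 84
f 83 84 69
f 74 84 83
f 62 83 95
f 83 69 98
f 95 98 72
f 83 98 95
f 62 95 99
f 95 72 103
f 99 103 73
f 95 103 99
f 63 79 90
f 79 67 93
f 90 93 71
f 79 93 90
f 67 102 80
f 102 73 101
f 80 101 66
f 102 101 80
f 73 103 100
f 103 72 96
f 100 96 64
f 103 96 100
f 72 98 97
f 98 69 85
f 97 85 68
f 98 85 97
f 69 84 89
f 84 63 86
f 89 86 70
f 84 86 89
f 65 91 77
f 91 71 92
f 77 92 66
f 91 92 77
f 65 77 75
f 77 66 76
f 75 76 64
f 77 76 75
f 65 75 82
f 75 64 81
f 82 81 68
f 75 81 82
f 65 82 87
f 82 68 88
f 87 88 70
f 82 88 87
f 65 87 91
f 87 70 94
f 91 94 71
f 87 94 91
f 66 92 80
f 92 71 93
f 80 93 67
f 92 93 80
f 64 76 100
f 76 66 101
f 100 101 73
f 76 101 100
f 68 81 97
f 81 64 96
f 97 96 72
f 81 96 97
f 70 88 89
f 88 68 85
f 89 85 69
f 88 85 89
f 71 94 90
f 94 70 86
f 90 86 63
f 94 86 90



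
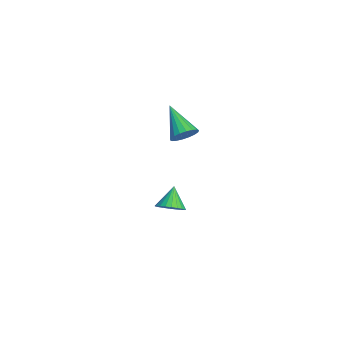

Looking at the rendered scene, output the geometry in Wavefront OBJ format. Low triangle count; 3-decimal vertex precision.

v 1.39 1.177 -3.934
v 1.999 1.167 -3.327
v 0.41 1.503 -2.946
v 2.008 1.489 -3.424
v 1.923 1.762 -3.599
v 1.757 1.947 -3.824
v 1.535 2.014 -4.067
v 1.291 1.954 -4.289
v 1.062 1.775 -4.457
v 0.883 1.505 -4.546
v 0.781 1.186 -4.541
v 0.772 0.865 -4.444
v 0.857 0.591 -4.27
v 1.023 0.407 -4.044
v 1.245 0.339 -3.801
v 1.489 0.4 -3.579
v 1.718 0.578 -3.411
v 1.897 0.848 -3.322
v 2.675 1.779 3.258
v 3.109 1.191 3.608
v 0.985 1.201 4.382
v 3.16 1.471 3.829
v 3.115 1.812 3.937
v 2.983 2.147 3.911
v 2.79 2.408 3.755
v 2.574 2.545 3.501
v 2.378 2.53 3.198
v 2.241 2.367 2.908
v 2.19 2.086 2.687
v 2.235 1.745 2.579
v 2.367 1.411 2.606
v 2.56 1.149 2.761
v 2.776 1.013 3.016
v 2.972 1.027 3.318
f 2 1 4
f 2 4 3
f 4 1 5
f 4 5 3
f 5 1 6
f 5 6 3
f 6 1 7
f 6 7 3
f 7 1 8
f 7 8 3
f 8 1 9
f 8 9 3
f 9 1 10
f 9 10 3
f 10 1 11
f 10 11 3
f 11 1 12
f 11 12 3
f 12 1 13
f 12 13 3
f 13 1 14
f 13 14 3
f 14 1 15
f 14 15 3
f 15 1 16
f 15 16 3
f 16 1 17
f 16 17 3
f 17 1 18
f 17 18 3
f 18 1 2
f 18 2 3
f 20 19 22
f 20 22 21
f 22 19 23
f 22 23 21
f 23 19 24
f 23 24 21
f 24 19 25
f 24 25 21
f 25 19 26
f 25 26 21
f 26 19 27
f 26 27 21
f 27 19 28
f 27 28 21
f 28 19 29
f 28 29 21
f 29 19 30
f 29 30 21
f 30 19 31
f 30 31 21
f 31 19 32
f 31 32 21
f 32 19 33
f 32 33 21
f 33 19 34
f 33 34 21
f 34 19 20
f 34 20 21



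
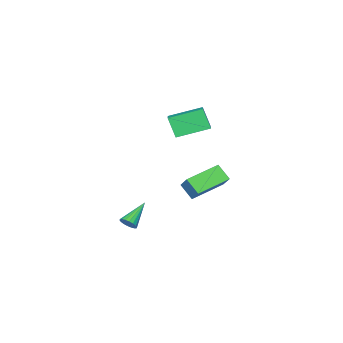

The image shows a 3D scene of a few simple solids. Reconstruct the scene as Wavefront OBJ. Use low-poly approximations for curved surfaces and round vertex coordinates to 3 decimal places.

v -0.338 2.58 -0.75
v 0.01 3.399 0.128
v -0.391 3.35 -1.447
v -0.043 4.169 -0.569
v 1.503 2.291 -1.211
v 1.851 3.11 -0.333
v 1.45 3.061 -1.908
v 1.798 3.88 -1.03
v 4.237 1.481 -3.267
v 4.522 1.349 -2.878
v 2.923 1.219 -2.393
v 4.498 1.569 -2.849
v 4.421 1.771 -2.903
v 4.309 1.915 -3.029
v 4.182 1.974 -3.202
v 4.066 1.935 -3.388
v 3.984 1.806 -3.55
v 3.952 1.613 -3.656
v 3.977 1.393 -3.685
v 4.053 1.192 -3.631
v 4.166 1.047 -3.504
v 4.293 0.988 -3.331
v 4.408 1.027 -3.145
v 4.49 1.156 -2.983
v 0.509 3.361 3.008
v 0.506 2.779 4.114
v 1.184 4.107 3.402
v 1.182 3.524 4.508
v 1.898 2.376 2.492
v 1.896 1.793 3.598
v 2.574 3.121 2.886
v 2.571 2.539 3.992
f 2 4 1
f 5 2 1
f 1 4 3
f 3 5 1
f 2 8 4
f 6 2 5
f 6 8 2
f 4 8 3
f 7 5 3
f 3 8 7
f 7 6 5
f 8 6 7
f 10 9 12
f 10 12 11
f 12 9 13
f 12 13 11
f 13 9 14
f 13 14 11
f 14 9 15
f 14 15 11
f 15 9 16
f 15 16 11
f 16 9 17
f 16 17 11
f 17 9 18
f 17 18 11
f 18 9 19
f 18 19 11
f 19 9 20
f 19 20 11
f 20 9 21
f 20 21 11
f 21 9 22
f 21 22 11
f 22 9 23
f 22 23 11
f 23 9 24
f 23 24 11
f 24 9 10
f 24 10 11
f 26 28 25
f 29 26 25
f 25 28 27
f 27 29 25
f 26 32 28
f 30 26 29
f 30 32 26
f 28 32 27
f 31 29 27
f 27 32 31
f 31 30 29
f 32 30 31



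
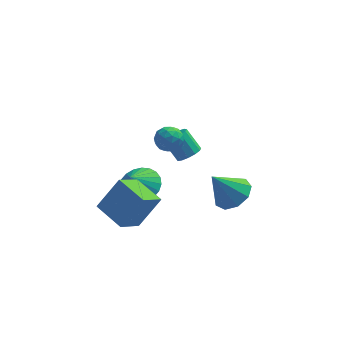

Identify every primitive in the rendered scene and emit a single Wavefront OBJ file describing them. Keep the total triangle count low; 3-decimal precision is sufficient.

v 2.426 0.678 -4.422
v 3.056 1.325 -3.887
v 1.414 0.402 -2.898
v 2.514 1.696 -4.179
v 1.931 1.59 -4.585
v 1.58 1.057 -4.915
v 1.624 0.347 -5.014
v 2.044 -0.208 -4.836
v 2.642 -0.349 -4.465
v 3.139 -0.009 -4.073
v 3.303 0.652 -3.845
v -3.023 -2.267 -2.649
v -3.806 -3.245 -1.824
v -2.011 -1.815 -1.156
v -2.794 -2.793 -0.33
v -1.926 -3.467 -3.03
v -2.709 -4.445 -2.204
v -0.914 -3.015 -1.536
v -1.697 -3.993 -0.711
v -1.944 0.177 -3.356
v -1.175 0.691 -2.799
v -2.376 -0.317 -2.304
v -1.485 0.976 -2.793
v -1.865 1.139 -2.872
v -2.257 1.156 -3.025
v -2.602 1.024 -3.229
v -2.846 0.763 -3.452
v -2.953 0.412 -3.66
v -2.907 0.026 -3.822
v -2.713 -0.337 -3.913
v -2.403 -0.622 -3.92
v -2.023 -0.785 -3.84
v -1.63 -0.802 -3.687
v -1.286 -0.67 -3.483
v -1.042 -0.409 -3.26
v -0.935 -0.059 -3.052
v -0.981 0.328 -2.89
v -1.198 -1.889 1.973
v -0.706 -1.747 1.459
v -0.414 -2.553 2.541
v 0.078 -2.411 2.027
v -0.138 -1.885 2.477
v -0.623 -1.475 2.127
v -0.497 -2.825 1.873
v -0.982 -2.415 1.523
v -0.273 -2.326 1.398
v -0.051 -1.745 1.771
v -1.069 -2.555 2.229
v -0.847 -1.974 2.602
v -1.021 -1.76 1.667
v -0.099 -2.54 2.333
v -0.226 -2.231 2.598
v 0.063 -2.148 2.296
v -0.972 -1.6 2.059
v -0.683 -1.516 1.757
v -0.349 -1.597 2.355
v -0.437 -2.784 2.243
v -0.148 -2.7 1.941
v -1.183 -2.152 1.704
v -0.894 -2.069 1.402
v -0.771 -2.703 1.645
v -0.477 -2.016 1.328
v -0.016 -2.407 1.662
v -0.354 -2.65 1.571
v -0.639 -2.409 1.365
v -0.347 -1.675 1.548
v 0.114 -2.065 1.881
v -0.013 -1.756 2.146
v -0.297 -1.515 1.94
v -0.092 -2.015 1.511
v -1.234 -2.235 2.119
v -0.773 -2.625 2.452
v -0.823 -2.785 2.06
v -1.107 -2.544 1.854
v -1.104 -1.893 2.338
v -0.643 -2.284 2.672
v -0.481 -1.891 2.635
v -0.766 -1.65 2.429
v -1.028 -2.285 2.489
v 0.361 1.815 -2.459
v 0.871 1.672 -2.048
v 0.188 2.162 -1.03
v -0.321 2.305 -1.441
v 0.932 2.022 -2.176
v 0.249 2.512 -1.158
v 0.812 2.306 -2.393
v 0.129 2.797 -1.376
v 0.549 2.434 -2.632
v -0.134 2.925 -1.614
v 0.226 2.366 -2.815
v -0.457 2.856 -1.797
v -0.054 2.122 -2.886
v -0.737 2.613 -1.868
v -0.202 1.781 -2.82
v -0.884 2.272 -1.803
v -0.171 1.451 -2.641
v -0.854 1.941 -1.623
v 0.029 1.236 -2.403
v -0.654 1.726 -1.385
v 0.334 1.205 -2.183
v -0.349 1.695 -1.165
v 0.648 1.367 -2.051
v -0.035 1.858 -1.033
f 2 1 4
f 2 4 3
f 4 1 5
f 4 5 3
f 5 1 6
f 5 6 3
f 6 1 7
f 6 7 3
f 7 1 8
f 7 8 3
f 8 1 9
f 8 9 3
f 9 1 10
f 9 10 3
f 10 1 11
f 10 11 3
f 11 1 2
f 11 2 3
f 13 15 12
f 16 13 12
f 12 15 14
f 14 16 12
f 13 19 15
f 17 13 16
f 17 19 13
f 15 19 14
f 18 16 14
f 14 19 18
f 18 17 16
f 19 17 18
f 21 20 23
f 21 23 22
f 23 20 24
f 23 24 22
f 24 20 25
f 24 25 22
f 25 20 26
f 25 26 22
f 26 20 27
f 26 27 22
f 27 20 28
f 27 28 22
f 28 20 29
f 28 29 22
f 29 20 30
f 29 30 22
f 30 20 31
f 30 31 22
f 31 20 32
f 31 32 22
f 32 20 33
f 32 33 22
f 33 20 34
f 33 34 22
f 34 20 35
f 34 35 22
f 35 20 36
f 35 36 22
f 36 20 37
f 36 37 22
f 37 20 21
f 37 21 22
f 38 75 54
f 75 49 78
f 54 78 43
f 75 78 54
f 38 54 50
f 54 43 55
f 50 55 39
f 54 55 50
f 38 50 59
f 50 39 60
f 59 60 45
f 50 60 59
f 38 59 71
f 59 45 74
f 71 74 48
f 59 74 71
f 38 71 75
f 71 48 79
f 75 79 49
f 71 79 75
f 39 55 66
f 55 43 69
f 66 69 47
f 55 69 66
f 43 78 56
f 78 49 77
f 56 77 42
f 78 77 56
f 49 79 76
f 79 48 72
f 76 72 40
f 79 72 76
f 48 74 73
f 74 45 61
f 73 61 44
f 74 61 73
f 45 60 65
f 60 39 62
f 65 62 46
f 60 62 65
f 41 67 53
f 67 47 68
f 53 68 42
f 67 68 53
f 41 53 51
f 53 42 52
f 51 52 40
f 53 52 51
f 41 51 58
f 51 40 57
f 58 57 44
f 51 57 58
f 41 58 63
f 58 44 64
f 63 64 46
f 58 64 63
f 41 63 67
f 63 46 70
f 67 70 47
f 63 70 67
f 42 68 56
f 68 47 69
f 56 69 43
f 68 69 56
f 40 52 76
f 52 42 77
f 76 77 49
f 52 77 76
f 44 57 73
f 57 40 72
f 73 72 48
f 57 72 73
f 46 64 65
f 64 44 61
f 65 61 45
f 64 61 65
f 47 70 66
f 70 46 62
f 66 62 39
f 70 62 66
f 81 80 84
f 81 84 82
f 82 84 85
f 82 85 83
f 84 80 86
f 84 86 85
f 85 86 87
f 85 87 83
f 86 80 88
f 86 88 87
f 87 88 89
f 87 89 83
f 88 80 90
f 88 90 89
f 89 90 91
f 89 91 83
f 90 80 92
f 90 92 91
f 91 92 93
f 91 93 83
f 92 80 94
f 92 94 93
f 93 94 95
f 93 95 83
f 94 80 96
f 94 96 95
f 95 96 97
f 95 97 83
f 96 80 98
f 96 98 97
f 97 98 99
f 97 99 83
f 98 80 100
f 98 100 99
f 99 100 101
f 99 101 83
f 100 80 102
f 100 102 101
f 101 102 103
f 101 103 83
f 102 80 81
f 102 81 103
f 103 81 82
f 103 82 83



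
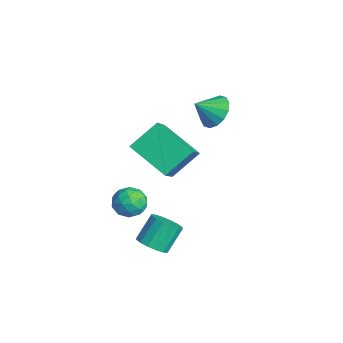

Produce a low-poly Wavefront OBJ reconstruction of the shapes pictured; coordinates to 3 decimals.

v 0.713 -2.886 -2.651
v 1.111 -3.045 -3.338
v -0.091 -3.895 -2.882
v 0.307 -4.054 -3.569
v 0.667 -4.179 -2.855
v 1.163 -3.556 -2.712
v -0.143 -3.384 -3.508
v 0.353 -2.761 -3.365
v 0.581 -3.353 -3.868
v 1.082 -3.845 -3.464
v -0.062 -3.095 -2.756
v 0.439 -3.587 -2.352
v 0.982 -2.877 -2.974
v 0.038 -4.063 -3.246
v 0.249 -4.136 -2.826
v 0.483 -4.23 -3.23
v 1.013 -3.177 -2.606
v 1.247 -3.271 -3.01
v 0.986 -3.937 -2.726
v -0.227 -3.669 -3.21
v 0.007 -3.763 -3.614
v 0.537 -2.71 -2.99
v 0.771 -2.804 -3.394
v 0.034 -3.003 -3.494
v 0.905 -3.152 -3.689
v 0.433 -3.745 -3.825
v 0.168 -3.351 -3.79
v 0.46 -2.984 -3.706
v 1.199 -3.441 -3.452
v 0.727 -4.033 -3.588
v 0.939 -4.107 -3.168
v 1.23 -3.741 -3.084
v 0.888 -3.622 -3.763
v 0.293 -2.907 -2.632
v -0.179 -3.499 -2.768
v -0.21 -3.199 -3.136
v 0.081 -2.833 -3.052
v 0.587 -3.195 -2.395
v 0.115 -3.788 -2.531
v 0.56 -3.956 -2.514
v 0.852 -3.589 -2.43
v 0.132 -3.318 -2.457
v -0.383 0.616 1.021
v 0.183 0.185 0.486
v -0.397 -0.296 1.739
v 0.451 0.414 0.782
v 0.495 0.697 1.143
v 0.305 0.959 1.471
v -0.07 1.128 1.679
v -0.529 1.16 1.71
v -0.948 1.046 1.557
v -1.216 0.817 1.261
v -1.261 0.534 0.9
v -1.07 0.273 0.572
v -0.695 0.104 0.364
v -0.237 0.071 0.333
v -2.371 -2.178 -2.101
v -2.608 -0.862 -1.068
v -0.791 -1.13 -3.073
v -1.028 0.186 -2.04
v -1.112 -2.926 -0.86
v -1.349 -1.61 0.173
v 0.468 -1.878 -1.832
v 0.231 -0.562 -0.799
v 3.655 -3.528 -3.347
v 4.143 -3.859 -2.917
v 3.773 -3.083 -1.902
v 3.285 -2.752 -2.333
v 4.329 -3.569 -3.071
v 3.96 -2.793 -2.056
v 4.335 -3.267 -3.299
v 3.965 -2.491 -2.284
v 4.159 -3.036 -3.54
v 3.789 -2.26 -2.525
v 3.847 -2.937 -3.73
v 3.478 -2.161 -2.715
v 3.484 -2.996 -3.817
v 3.115 -2.219 -2.802
v 3.167 -3.197 -3.778
v 2.797 -2.421 -2.763
v 2.98 -3.487 -3.624
v 2.611 -2.711 -2.609
v 2.975 -3.789 -3.396
v 2.605 -3.013 -2.381
v 3.151 -4.02 -3.155
v 2.781 -3.244 -2.14
v 3.462 -4.119 -2.965
v 3.093 -3.343 -1.95
v 3.825 -4.061 -2.878
v 3.456 -3.284 -1.863
f 1 38 17
f 38 12 41
f 17 41 6
f 38 41 17
f 1 17 13
f 17 6 18
f 13 18 2
f 17 18 13
f 1 13 22
f 13 2 23
f 22 23 8
f 13 23 22
f 1 22 34
f 22 8 37
f 34 37 11
f 22 37 34
f 1 34 38
f 34 11 42
f 38 42 12
f 34 42 38
f 2 18 29
f 18 6 32
f 29 32 10
f 18 32 29
f 6 41 19
f 41 12 40
f 19 40 5
f 41 40 19
f 12 42 39
f 42 11 35
f 39 35 3
f 42 35 39
f 11 37 36
f 37 8 24
f 36 24 7
f 37 24 36
f 8 23 28
f 23 2 25
f 28 25 9
f 23 25 28
f 4 30 16
f 30 10 31
f 16 31 5
f 30 31 16
f 4 16 14
f 16 5 15
f 14 15 3
f 16 15 14
f 4 14 21
f 14 3 20
f 21 20 7
f 14 20 21
f 4 21 26
f 21 7 27
f 26 27 9
f 21 27 26
f 4 26 30
f 26 9 33
f 30 33 10
f 26 33 30
f 5 31 19
f 31 10 32
f 19 32 6
f 31 32 19
f 3 15 39
f 15 5 40
f 39 40 12
f 15 40 39
f 7 20 36
f 20 3 35
f 36 35 11
f 20 35 36
f 9 27 28
f 27 7 24
f 28 24 8
f 27 24 28
f 10 33 29
f 33 9 25
f 29 25 2
f 33 25 29
f 44 43 46
f 44 46 45
f 46 43 47
f 46 47 45
f 47 43 48
f 47 48 45
f 48 43 49
f 48 49 45
f 49 43 50
f 49 50 45
f 50 43 51
f 50 51 45
f 51 43 52
f 51 52 45
f 52 43 53
f 52 53 45
f 53 43 54
f 53 54 45
f 54 43 55
f 54 55 45
f 55 43 56
f 55 56 45
f 56 43 44
f 56 44 45
f 58 60 57
f 61 58 57
f 57 60 59
f 59 61 57
f 58 64 60
f 62 58 61
f 62 64 58
f 60 64 59
f 63 61 59
f 59 64 63
f 63 62 61
f 64 62 63
f 66 65 69
f 66 69 67
f 67 69 70
f 67 70 68
f 69 65 71
f 69 71 70
f 70 71 72
f 70 72 68
f 71 65 73
f 71 73 72
f 72 73 74
f 72 74 68
f 73 65 75
f 73 75 74
f 74 75 76
f 74 76 68
f 75 65 77
f 75 77 76
f 76 77 78
f 76 78 68
f 77 65 79
f 77 79 78
f 78 79 80
f 78 80 68
f 79 65 81
f 79 81 80
f 80 81 82
f 80 82 68
f 81 65 83
f 81 83 82
f 82 83 84
f 82 84 68
f 83 65 85
f 83 85 84
f 84 85 86
f 84 86 68
f 85 65 87
f 85 87 86
f 86 87 88
f 86 88 68
f 87 65 89
f 87 89 88
f 88 89 90
f 88 90 68
f 89 65 66
f 89 66 90
f 90 66 67
f 90 67 68



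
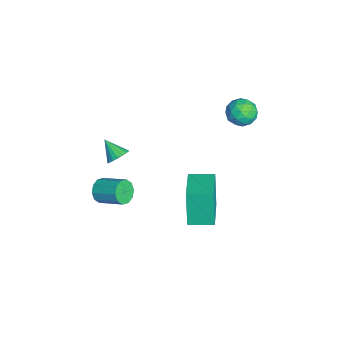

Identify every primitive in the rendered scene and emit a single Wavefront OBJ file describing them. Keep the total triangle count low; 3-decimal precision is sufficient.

v 1.341 -3.229 1.535
v 1.827 -3.322 1.145
v 2.464 -2.305 1.694
v 1.979 -2.211 2.085
v 1.58 -3.075 0.973
v 2.218 -2.057 1.523
v 1.243 -2.886 1.016
v 1.88 -1.869 1.565
v 0.942 -2.828 1.257
v 1.579 -1.811 1.806
v 0.795 -2.924 1.605
v 1.432 -1.906 2.154
v 0.856 -3.135 1.926
v 1.493 -2.118 2.475
v 1.102 -3.383 2.097
v 1.74 -2.365 2.647
v 1.44 -3.571 2.055
v 2.077 -2.554 2.604
v 1.741 -3.629 1.814
v 2.378 -2.612 2.363
v 1.888 -3.534 1.466
v 2.525 -2.516 2.015
v -2.429 3.641 3.641
v -1.666 3.733 3.521
v -2.254 2.407 3.819
v -1.491 2.499 3.699
v -1.821 2.789 4.34
v -1.929 3.552 4.231
v -1.991 2.588 3.109
v -2.099 3.351 3
v -1.395 3.082 3.192
v -1.29 3.206 3.953
v -2.63 2.934 3.387
v -2.525 3.058 4.148
v -2.063 3.795 3.566
v -1.857 2.345 3.774
v -2.051 2.515 4.151
v -1.602 2.569 4.081
v -2.218 3.689 3.983
v -1.769 3.743 3.912
v -1.86 3.188 4.394
v -2.151 2.397 3.428
v -1.702 2.451 3.357
v -2.318 3.571 3.259
v -1.869 3.625 3.189
v -2.06 2.952 2.946
v -1.455 3.466 3.302
v -1.352 2.741 3.406
v -1.646 2.794 3.06
v -1.71 3.242 2.995
v -1.393 3.539 3.749
v -1.29 2.814 3.853
v -1.484 2.985 4.231
v -1.548 3.433 4.166
v -1.234 3.157 3.556
v -2.63 3.326 3.487
v -2.527 2.601 3.591
v -2.372 2.707 3.174
v -2.436 3.155 3.109
v -2.568 3.399 3.934
v -2.465 2.674 4.038
v -2.21 2.898 4.345
v -2.274 3.346 4.28
v -2.686 2.983 3.784
v 1.651 0.603 0.665
v 1.175 0.562 2.432
v 1.744 1.778 0.718
v 1.268 1.737 2.484
v 3.412 0.443 1.136
v 2.936 0.402 2.902
v 3.505 1.618 1.188
v 3.029 1.577 2.955
v -2.98 -2.481 -0.617
v -2.527 -2.497 -0.224
v -3.62 -3.099 0.097
v -2.66 -2.277 -0.152
v -2.856 -2.097 -0.173
v -3.077 -1.993 -0.281
v -3.279 -1.986 -0.456
v -3.421 -2.077 -0.662
v -3.476 -2.248 -0.86
v -3.433 -2.465 -1.009
v -3.3 -2.685 -1.081
v -3.104 -2.865 -1.06
v -2.883 -2.969 -0.952
v -2.681 -2.976 -0.777
v -2.539 -2.885 -0.571
v -2.484 -2.714 -0.373
f 2 1 5
f 2 5 3
f 3 5 6
f 3 6 4
f 5 1 7
f 5 7 6
f 6 7 8
f 6 8 4
f 7 1 9
f 7 9 8
f 8 9 10
f 8 10 4
f 9 1 11
f 9 11 10
f 10 11 12
f 10 12 4
f 11 1 13
f 11 13 12
f 12 13 14
f 12 14 4
f 13 1 15
f 13 15 14
f 14 15 16
f 14 16 4
f 15 1 17
f 15 17 16
f 16 17 18
f 16 18 4
f 17 1 19
f 17 19 18
f 18 19 20
f 18 20 4
f 19 1 21
f 19 21 20
f 20 21 22
f 20 22 4
f 21 1 2
f 21 2 22
f 22 2 3
f 22 3 4
f 23 60 39
f 60 34 63
f 39 63 28
f 60 63 39
f 23 39 35
f 39 28 40
f 35 40 24
f 39 40 35
f 23 35 44
f 35 24 45
f 44 45 30
f 35 45 44
f 23 44 56
f 44 30 59
f 56 59 33
f 44 59 56
f 23 56 60
f 56 33 64
f 60 64 34
f 56 64 60
f 24 40 51
f 40 28 54
f 51 54 32
f 40 54 51
f 28 63 41
f 63 34 62
f 41 62 27
f 63 62 41
f 34 64 61
f 64 33 57
f 61 57 25
f 64 57 61
f 33 59 58
f 59 30 46
f 58 46 29
f 59 46 58
f 30 45 50
f 45 24 47
f 50 47 31
f 45 47 50
f 26 52 38
f 52 32 53
f 38 53 27
f 52 53 38
f 26 38 36
f 38 27 37
f 36 37 25
f 38 37 36
f 26 36 43
f 36 25 42
f 43 42 29
f 36 42 43
f 26 43 48
f 43 29 49
f 48 49 31
f 43 49 48
f 26 48 52
f 48 31 55
f 52 55 32
f 48 55 52
f 27 53 41
f 53 32 54
f 41 54 28
f 53 54 41
f 25 37 61
f 37 27 62
f 61 62 34
f 37 62 61
f 29 42 58
f 42 25 57
f 58 57 33
f 42 57 58
f 31 49 50
f 49 29 46
f 50 46 30
f 49 46 50
f 32 55 51
f 55 31 47
f 51 47 24
f 55 47 51
f 66 68 65
f 69 66 65
f 65 68 67
f 67 69 65
f 66 72 68
f 70 66 69
f 70 72 66
f 68 72 67
f 71 69 67
f 67 72 71
f 71 70 69
f 72 70 71
f 74 73 76
f 74 76 75
f 76 73 77
f 76 77 75
f 77 73 78
f 77 78 75
f 78 73 79
f 78 79 75
f 79 73 80
f 79 80 75
f 80 73 81
f 80 81 75
f 81 73 82
f 81 82 75
f 82 73 83
f 82 83 75
f 83 73 84
f 83 84 75
f 84 73 85
f 84 85 75
f 85 73 86
f 85 86 75
f 86 73 87
f 86 87 75
f 87 73 88
f 87 88 75
f 88 73 74
f 88 74 75



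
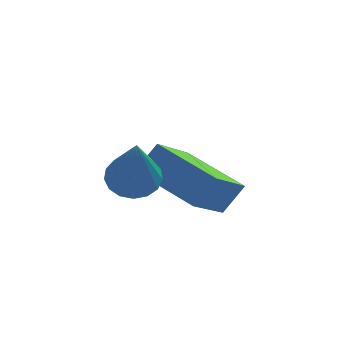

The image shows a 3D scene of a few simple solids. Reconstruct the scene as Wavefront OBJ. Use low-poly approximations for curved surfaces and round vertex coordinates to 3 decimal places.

v 2.15 0.061 -2.345
v 1.592 -1.217 -1.287
v 0.929 0.939 -1.928
v 0.371 -0.339 -0.871
v 2.589 0.379 -1.729
v 2.031 -0.899 -0.672
v 1.368 1.257 -1.313
v 0.81 -0.021 -0.255
v 0.403 -1.056 -0.569
v 0.7 -1.458 -0.864
v 0.557 -2.104 1.009
v 0.897 -1.286 -0.769
v 0.98 -1.062 -0.629
v 0.932 -0.836 -0.474
v 0.762 -0.661 -0.342
v 0.51 -0.577 -0.261
v 0.234 -0.602 -0.251
v -0.004 -0.731 -0.314
v -0.148 -0.935 -0.435
v -0.166 -1.167 -0.587
v -0.053 -1.373 -0.735
v 0.164 -1.507 -0.845
v 0.436 -1.537 -0.891
f 2 4 1
f 5 2 1
f 1 4 3
f 3 5 1
f 2 8 4
f 6 2 5
f 6 8 2
f 4 8 3
f 7 5 3
f 3 8 7
f 7 6 5
f 8 6 7
f 10 9 12
f 10 12 11
f 12 9 13
f 12 13 11
f 13 9 14
f 13 14 11
f 14 9 15
f 14 15 11
f 15 9 16
f 15 16 11
f 16 9 17
f 16 17 11
f 17 9 18
f 17 18 11
f 18 9 19
f 18 19 11
f 19 9 20
f 19 20 11
f 20 9 21
f 20 21 11
f 21 9 22
f 21 22 11
f 22 9 23
f 22 23 11
f 23 9 10
f 23 10 11



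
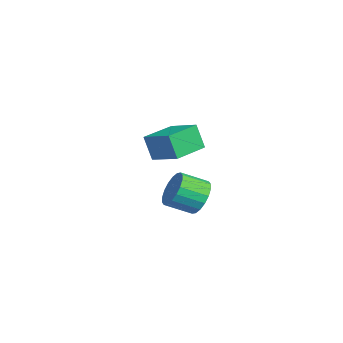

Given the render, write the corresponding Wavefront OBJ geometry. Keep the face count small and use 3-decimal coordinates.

v 3.609 4.393 -3.758
v 4.132 4.859 -2.948
v 4.273 3.492 -2.253
v 3.751 3.027 -3.062
v 3.677 4.883 -2.809
v 3.818 3.516 -2.113
v 3.209 4.81 -2.857
v 3.35 3.443 -2.162
v 2.82 4.655 -3.084
v 2.961 3.288 -2.389
v 2.588 4.447 -3.444
v 2.729 3.08 -2.749
v 2.558 4.23 -3.866
v 2.699 2.863 -3.171
v 2.736 4.044 -4.267
v 2.877 2.677 -3.572
v 3.087 3.928 -4.567
v 3.228 2.561 -3.872
v 3.542 3.904 -4.707
v 3.683 2.537 -4.011
v 4.01 3.977 -4.658
v 4.151 2.61 -3.963
v 4.399 4.132 -4.431
v 4.54 2.765 -3.736
v 4.631 4.34 -4.071
v 4.772 2.973 -3.376
v 4.661 4.557 -3.649
v 4.802 3.19 -2.954
v 4.483 4.743 -3.248
v 4.624 3.376 -2.553
v -3.25 3.651 -3.449
v -3.55 3.221 -1.959
v -2.001 4.887 -2.841
v -2.301 4.457 -1.35
v -1.739 2.183 -3.57
v -2.039 1.753 -2.079
v -0.49 3.419 -2.961
v -0.79 2.989 -1.471
f 2 1 5
f 2 5 3
f 3 5 6
f 3 6 4
f 5 1 7
f 5 7 6
f 6 7 8
f 6 8 4
f 7 1 9
f 7 9 8
f 8 9 10
f 8 10 4
f 9 1 11
f 9 11 10
f 10 11 12
f 10 12 4
f 11 1 13
f 11 13 12
f 12 13 14
f 12 14 4
f 13 1 15
f 13 15 14
f 14 15 16
f 14 16 4
f 15 1 17
f 15 17 16
f 16 17 18
f 16 18 4
f 17 1 19
f 17 19 18
f 18 19 20
f 18 20 4
f 19 1 21
f 19 21 20
f 20 21 22
f 20 22 4
f 21 1 23
f 21 23 22
f 22 23 24
f 22 24 4
f 23 1 25
f 23 25 24
f 24 25 26
f 24 26 4
f 25 1 27
f 25 27 26
f 26 27 28
f 26 28 4
f 27 1 29
f 27 29 28
f 28 29 30
f 28 30 4
f 29 1 2
f 29 2 30
f 30 2 3
f 30 3 4
f 32 34 31
f 35 32 31
f 31 34 33
f 33 35 31
f 32 38 34
f 36 32 35
f 36 38 32
f 34 38 33
f 37 35 33
f 33 38 37
f 37 36 35
f 38 36 37



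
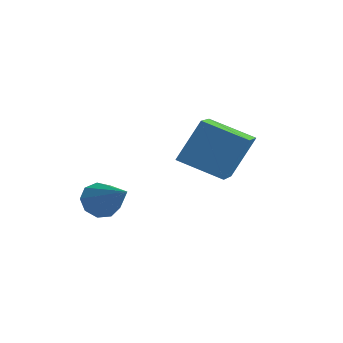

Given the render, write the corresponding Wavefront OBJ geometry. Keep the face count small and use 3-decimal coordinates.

v -0.04 -3.362 0.089
v 0.317 -3.292 -0.473
v 1.34 -3.638 0.931
v 0.271 -2.887 -0.265
v 0.079 -2.703 0.109
v -0.168 -2.829 0.474
v -0.356 -3.204 0.659
v -0.396 -3.653 0.577
v -0.269 -3.966 0.268
v -0.036 -3.997 -0.125
v 0.196 -3.731 -0.418
v 0.545 -0.494 1.175
v 0.87 0.228 2.622
v 1.86 0.136 0.566
v 2.184 0.858 2.013
v 1.256 -1.598 1.567
v 1.58 -0.876 3.014
v 2.57 -0.968 0.958
v 2.895 -0.246 2.405
f 2 1 4
f 2 4 3
f 4 1 5
f 4 5 3
f 5 1 6
f 5 6 3
f 6 1 7
f 6 7 3
f 7 1 8
f 7 8 3
f 8 1 9
f 8 9 3
f 9 1 10
f 9 10 3
f 10 1 11
f 10 11 3
f 11 1 2
f 11 2 3
f 13 15 12
f 16 13 12
f 12 15 14
f 14 16 12
f 13 19 15
f 17 13 16
f 17 19 13
f 15 19 14
f 18 16 14
f 14 19 18
f 18 17 16
f 19 17 18



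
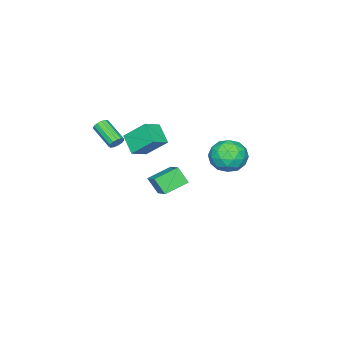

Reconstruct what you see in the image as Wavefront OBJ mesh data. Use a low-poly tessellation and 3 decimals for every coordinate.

v -1.457 -2.598 -1.709
v -0.473 -1.385 -0.834
v -1.467 -1.827 -2.767
v -0.483 -0.613 -1.893
v -0.037 -3.347 -2.267
v 0.947 -2.133 -1.393
v -0.047 -2.575 -3.326
v 0.937 -1.362 -2.451
v -0.771 -3.937 -0.669
v -1.409 -4.999 0.247
v -1.142 -2.571 0.658
v -1.779 -3.632 1.573
v 0.439 -4.168 -0.093
v -0.198 -5.229 0.822
v 0.069 -2.801 1.233
v -0.569 -3.863 2.149
v 0.806 3.749 2.199
v 1.587 4.633 2.55
v 1.753 2.447 3.37
v 2.534 3.331 3.721
v 1.356 3.375 4.075
v 0.771 4.179 3.351
v 2.569 2.901 2.569
v 1.984 3.705 1.845
v 2.676 4.108 2.778
v 1.927 4.401 3.709
v 1.413 2.679 2.211
v 0.664 2.972 3.142
v 1.114 4.305 2.272
v 2.226 2.775 3.648
v 1.534 2.801 3.857
v 1.993 3.32 4.063
v 0.634 4.038 2.743
v 1.093 4.558 2.949
v 0.957 3.818 3.845
v 2.247 2.522 2.971
v 2.706 3.042 3.177
v 1.347 3.76 1.857
v 1.806 4.279 2.063
v 2.383 3.262 2.075
v 2.213 4.516 2.612
v 2.769 3.751 3.3
v 2.79 3.498 2.623
v 2.446 3.971 2.198
v 1.772 4.688 3.159
v 2.329 3.923 3.848
v 1.637 3.949 4.056
v 1.293 4.422 3.63
v 2.413 4.38 3.293
v 1.011 3.157 2.072
v 1.568 2.392 2.761
v 2.047 2.658 2.29
v 1.703 3.131 1.864
v 0.571 3.329 2.62
v 1.127 2.564 3.308
v 0.894 3.109 3.722
v 0.55 3.582 3.297
v 0.927 2.7 2.627
v 4.045 -2.649 3.156
v 4.466 -2.6 3.475
v 3.995 -4.082 4.323
v 3.575 -4.131 4.004
v 4.242 -2.454 3.608
v 3.771 -3.935 4.455
v 3.956 -2.369 3.597
v 3.485 -3.85 4.444
v 3.698 -2.373 3.446
v 3.227 -3.854 4.293
v 3.55 -2.465 3.203
v 3.08 -3.947 4.051
v 3.56 -2.616 2.946
v 3.09 -4.097 3.793
v 3.724 -2.777 2.755
v 3.253 -4.258 3.602
v 3.989 -2.898 2.691
v 3.519 -4.379 3.539
v 4.273 -2.939 2.776
v 3.802 -4.421 3.623
v 4.484 -2.889 2.981
v 4.014 -4.37 3.828
v 4.556 -2.763 3.242
v 4.085 -4.244 4.089
f 2 4 1
f 5 2 1
f 1 4 3
f 3 5 1
f 2 8 4
f 6 2 5
f 6 8 2
f 4 8 3
f 7 5 3
f 3 8 7
f 7 6 5
f 8 6 7
f 10 12 9
f 13 10 9
f 9 12 11
f 11 13 9
f 10 16 12
f 14 10 13
f 14 16 10
f 12 16 11
f 15 13 11
f 11 16 15
f 15 14 13
f 16 14 15
f 17 54 33
f 54 28 57
f 33 57 22
f 54 57 33
f 17 33 29
f 33 22 34
f 29 34 18
f 33 34 29
f 17 29 38
f 29 18 39
f 38 39 24
f 29 39 38
f 17 38 50
f 38 24 53
f 50 53 27
f 38 53 50
f 17 50 54
f 50 27 58
f 54 58 28
f 50 58 54
f 18 34 45
f 34 22 48
f 45 48 26
f 34 48 45
f 22 57 35
f 57 28 56
f 35 56 21
f 57 56 35
f 28 58 55
f 58 27 51
f 55 51 19
f 58 51 55
f 27 53 52
f 53 24 40
f 52 40 23
f 53 40 52
f 24 39 44
f 39 18 41
f 44 41 25
f 39 41 44
f 20 46 32
f 46 26 47
f 32 47 21
f 46 47 32
f 20 32 30
f 32 21 31
f 30 31 19
f 32 31 30
f 20 30 37
f 30 19 36
f 37 36 23
f 30 36 37
f 20 37 42
f 37 23 43
f 42 43 25
f 37 43 42
f 20 42 46
f 42 25 49
f 46 49 26
f 42 49 46
f 21 47 35
f 47 26 48
f 35 48 22
f 47 48 35
f 19 31 55
f 31 21 56
f 55 56 28
f 31 56 55
f 23 36 52
f 36 19 51
f 52 51 27
f 36 51 52
f 25 43 44
f 43 23 40
f 44 40 24
f 43 40 44
f 26 49 45
f 49 25 41
f 45 41 18
f 49 41 45
f 60 59 63
f 60 63 61
f 61 63 64
f 61 64 62
f 63 59 65
f 63 65 64
f 64 65 66
f 64 66 62
f 65 59 67
f 65 67 66
f 66 67 68
f 66 68 62
f 67 59 69
f 67 69 68
f 68 69 70
f 68 70 62
f 69 59 71
f 69 71 70
f 70 71 72
f 70 72 62
f 71 59 73
f 71 73 72
f 72 73 74
f 72 74 62
f 73 59 75
f 73 75 74
f 74 75 76
f 74 76 62
f 75 59 77
f 75 77 76
f 76 77 78
f 76 78 62
f 77 59 79
f 77 79 78
f 78 79 80
f 78 80 62
f 79 59 81
f 79 81 80
f 80 81 82
f 80 82 62
f 81 59 60
f 81 60 82
f 82 60 61
f 82 61 62



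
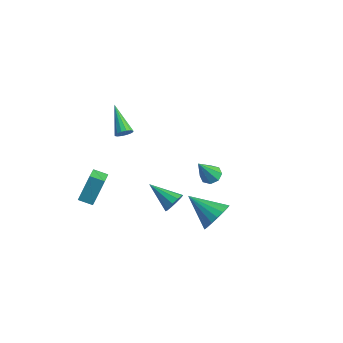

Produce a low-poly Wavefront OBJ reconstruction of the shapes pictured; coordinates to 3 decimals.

v -0.903 4.058 -4.463
v -0.204 4.076 -4.503
v -0.777 3.002 -2.757
v -0.404 4.491 -4.231
v -0.896 4.653 -4.094
v -1.392 4.467 -4.174
v -1.601 4.041 -4.422
v -1.401 3.625 -4.694
v -0.909 3.463 -4.831
v -0.413 3.65 -4.752
v -2.792 -3.788 -3.192
v -2.773 -2.96 -1.493
v -2.114 -3.246 -3.464
v -2.095 -2.418 -1.765
v -2.005 -4.582 -2.815
v -1.986 -3.754 -1.116
v -1.327 -4.04 -3.087
v -1.308 -3.212 -1.388
v 3.198 1.279 -3.829
v 3.594 1.701 -2.918
v 1.482 0.561 -2.751
v 3.331 2.061 -3.096
v 3.041 2.266 -3.42
v 2.783 2.276 -3.825
v 2.606 2.089 -4.231
v 2.547 1.741 -4.557
v 2.616 1.301 -4.739
v 2.801 0.857 -4.741
v 3.064 0.497 -4.562
v 3.354 0.292 -4.238
v 3.613 0.282 -3.833
v 3.789 0.47 -3.428
v 3.849 0.818 -3.101
v 3.779 1.257 -2.919
v 4.501 -2.689 0.694
v 4.864 -3.091 1.138
v 2.959 -3.211 1.486
v 4.823 -2.699 1.315
v 4.659 -2.303 1.256
v 4.434 -2.055 0.982
v 4.235 -2.049 0.598
v 4.137 -2.288 0.251
v 4.179 -2.68 0.073
v 4.343 -3.076 0.132
v 4.568 -3.324 0.406
v 4.767 -3.33 0.79
v -0.117 -2.651 3.415
v 0.179 -2.695 3.865
v -1.723 -2.129 4.525
v 0.209 -2.43 3.784
v 0.152 -2.223 3.604
v 0.023 -2.131 3.374
v -0.144 -2.179 3.155
v -0.304 -2.353 3.005
v -0.414 -2.607 2.966
v -0.444 -2.873 3.047
v -0.387 -3.079 3.227
v -0.258 -3.171 3.457
v -0.091 -3.123 3.676
v 0.069 -2.949 3.825
f 2 1 4
f 2 4 3
f 4 1 5
f 4 5 3
f 5 1 6
f 5 6 3
f 6 1 7
f 6 7 3
f 7 1 8
f 7 8 3
f 8 1 9
f 8 9 3
f 9 1 10
f 9 10 3
f 10 1 2
f 10 2 3
f 12 14 11
f 15 12 11
f 11 14 13
f 13 15 11
f 12 18 14
f 16 12 15
f 16 18 12
f 14 18 13
f 17 15 13
f 13 18 17
f 17 16 15
f 18 16 17
f 20 19 22
f 20 22 21
f 22 19 23
f 22 23 21
f 23 19 24
f 23 24 21
f 24 19 25
f 24 25 21
f 25 19 26
f 25 26 21
f 26 19 27
f 26 27 21
f 27 19 28
f 27 28 21
f 28 19 29
f 28 29 21
f 29 19 30
f 29 30 21
f 30 19 31
f 30 31 21
f 31 19 32
f 31 32 21
f 32 19 33
f 32 33 21
f 33 19 34
f 33 34 21
f 34 19 20
f 34 20 21
f 36 35 38
f 36 38 37
f 38 35 39
f 38 39 37
f 39 35 40
f 39 40 37
f 40 35 41
f 40 41 37
f 41 35 42
f 41 42 37
f 42 35 43
f 42 43 37
f 43 35 44
f 43 44 37
f 44 35 45
f 44 45 37
f 45 35 46
f 45 46 37
f 46 35 36
f 46 36 37
f 48 47 50
f 48 50 49
f 50 47 51
f 50 51 49
f 51 47 52
f 51 52 49
f 52 47 53
f 52 53 49
f 53 47 54
f 53 54 49
f 54 47 55
f 54 55 49
f 55 47 56
f 55 56 49
f 56 47 57
f 56 57 49
f 57 47 58
f 57 58 49
f 58 47 59
f 58 59 49
f 59 47 60
f 59 60 49
f 60 47 48
f 60 48 49



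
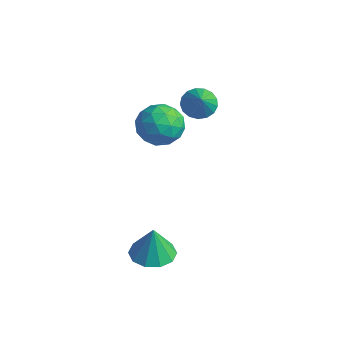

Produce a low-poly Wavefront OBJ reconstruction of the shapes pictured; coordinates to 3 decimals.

v -0.76 -2.626 -1.838
v -0.143 -1.814 -1.863
v -0.66 -2.654 -0.222
v -0.737 -1.606 -1.822
v -1.34 -1.788 -1.788
v -1.721 -2.29 -1.773
v -1.736 -2.92 -1.783
v -1.377 -3.438 -1.814
v -0.784 -3.646 -1.854
v -0.181 -3.464 -1.889
v 0.2 -2.962 -1.904
v 0.215 -2.332 -1.894
v -4.384 2.712 3.017
v -3.762 2.663 2.469
v -3.476 2.108 4.103
v -3.717 3.023 2.632
v -3.825 3.311 2.883
v -4.061 3.463 3.164
v -4.371 3.442 3.412
v -4.684 3.254 3.569
v -4.928 2.942 3.599
v -5.048 2.578 3.497
v -5.015 2.244 3.284
v -4.838 2.017 3.01
v -4.557 1.95 2.737
v -4.236 2.057 2.529
v -3.949 2.315 2.432
v -4.296 -0.566 4.04
v -3.768 0.341 4.473
v -2.932 -0.781 2.827
v -2.404 0.126 3.26
v -2.485 -0.828 3.87
v -3.328 -0.695 4.62
v -3.372 0.255 2.68
v -4.215 0.388 3.43
v -3.197 0.849 3.633
v -2.649 0.179 4.368
v -4.051 -0.619 2.932
v -3.503 -1.289 3.667
v -4.151 -0.094 4.363
v -2.549 -0.346 2.937
v -2.596 -0.907 3.296
v -2.286 -0.374 3.55
v -3.893 -0.703 4.449
v -3.583 -0.17 4.703
v -2.828 -0.857 4.349
v -3.117 -0.27 2.597
v -2.807 0.263 2.851
v -4.414 -0.066 3.75
v -4.104 0.467 4.004
v -3.872 0.417 2.951
v -3.506 0.738 4.123
v -2.704 0.612 3.411
v -3.273 0.688 3.07
v -3.769 0.766 3.51
v -3.183 0.345 4.555
v -2.382 0.218 3.843
v -2.429 -0.343 4.201
v -2.925 -0.265 4.642
v -2.848 0.643 4.062
v -4.318 -0.658 3.457
v -3.517 -0.785 2.745
v -3.775 -0.175 2.658
v -4.271 -0.097 3.099
v -3.996 -1.052 3.889
v -3.194 -1.178 3.177
v -2.931 -1.206 3.79
v -3.427 -1.128 4.23
v -3.852 -1.083 3.238
f 2 1 4
f 2 4 3
f 4 1 5
f 4 5 3
f 5 1 6
f 5 6 3
f 6 1 7
f 6 7 3
f 7 1 8
f 7 8 3
f 8 1 9
f 8 9 3
f 9 1 10
f 9 10 3
f 10 1 11
f 10 11 3
f 11 1 12
f 11 12 3
f 12 1 2
f 12 2 3
f 14 13 16
f 14 16 15
f 16 13 17
f 16 17 15
f 17 13 18
f 17 18 15
f 18 13 19
f 18 19 15
f 19 13 20
f 19 20 15
f 20 13 21
f 20 21 15
f 21 13 22
f 21 22 15
f 22 13 23
f 22 23 15
f 23 13 24
f 23 24 15
f 24 13 25
f 24 25 15
f 25 13 26
f 25 26 15
f 26 13 27
f 26 27 15
f 27 13 14
f 27 14 15
f 28 65 44
f 65 39 68
f 44 68 33
f 65 68 44
f 28 44 40
f 44 33 45
f 40 45 29
f 44 45 40
f 28 40 49
f 40 29 50
f 49 50 35
f 40 50 49
f 28 49 61
f 49 35 64
f 61 64 38
f 49 64 61
f 28 61 65
f 61 38 69
f 65 69 39
f 61 69 65
f 29 45 56
f 45 33 59
f 56 59 37
f 45 59 56
f 33 68 46
f 68 39 67
f 46 67 32
f 68 67 46
f 39 69 66
f 69 38 62
f 66 62 30
f 69 62 66
f 38 64 63
f 64 35 51
f 63 51 34
f 64 51 63
f 35 50 55
f 50 29 52
f 55 52 36
f 50 52 55
f 31 57 43
f 57 37 58
f 43 58 32
f 57 58 43
f 31 43 41
f 43 32 42
f 41 42 30
f 43 42 41
f 31 41 48
f 41 30 47
f 48 47 34
f 41 47 48
f 31 48 53
f 48 34 54
f 53 54 36
f 48 54 53
f 31 53 57
f 53 36 60
f 57 60 37
f 53 60 57
f 32 58 46
f 58 37 59
f 46 59 33
f 58 59 46
f 30 42 66
f 42 32 67
f 66 67 39
f 42 67 66
f 34 47 63
f 47 30 62
f 63 62 38
f 47 62 63
f 36 54 55
f 54 34 51
f 55 51 35
f 54 51 55
f 37 60 56
f 60 36 52
f 56 52 29
f 60 52 56

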